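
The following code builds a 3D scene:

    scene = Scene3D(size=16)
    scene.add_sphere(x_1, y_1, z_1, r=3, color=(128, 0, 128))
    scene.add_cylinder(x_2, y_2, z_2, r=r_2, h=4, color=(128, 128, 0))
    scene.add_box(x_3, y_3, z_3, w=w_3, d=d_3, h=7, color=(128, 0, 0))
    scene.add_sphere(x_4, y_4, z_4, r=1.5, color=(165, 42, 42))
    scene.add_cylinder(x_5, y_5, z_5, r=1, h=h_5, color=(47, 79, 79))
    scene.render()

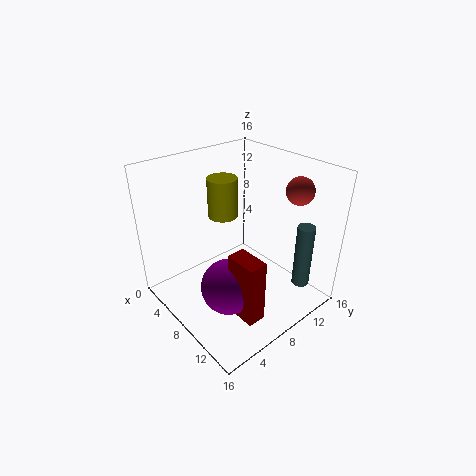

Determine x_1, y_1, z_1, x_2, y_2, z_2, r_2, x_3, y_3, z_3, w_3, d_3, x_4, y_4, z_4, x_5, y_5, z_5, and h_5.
x_1 = 10; y_1 = 5; z_1 = 4; x_2 = 8; y_2 = 6; z_2 = 11.5; r_2 = 1.5; x_3 = 10.5; y_3 = 4.5; z_3 = 1.5; w_3 = 3.5; d_3 = 2; x_4 = 12; y_4 = 13; z_4 = 13.5; x_5 = 13; y_5 = 13.5; z_5 = 2; h_5 = 7.5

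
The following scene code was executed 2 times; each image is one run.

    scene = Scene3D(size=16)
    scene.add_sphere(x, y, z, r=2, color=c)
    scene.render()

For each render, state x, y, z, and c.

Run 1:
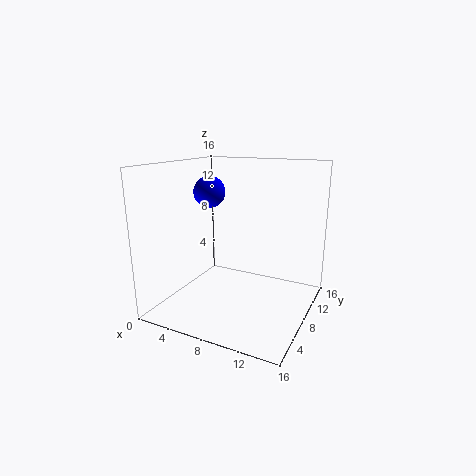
x = 2
y = 12
z = 12
c = 'blue'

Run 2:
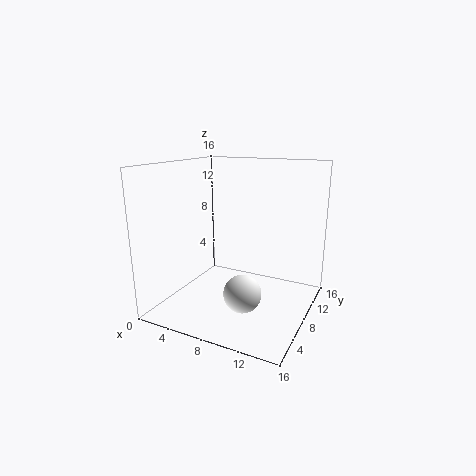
x = 10
y = 5
z = 3
c = 'white'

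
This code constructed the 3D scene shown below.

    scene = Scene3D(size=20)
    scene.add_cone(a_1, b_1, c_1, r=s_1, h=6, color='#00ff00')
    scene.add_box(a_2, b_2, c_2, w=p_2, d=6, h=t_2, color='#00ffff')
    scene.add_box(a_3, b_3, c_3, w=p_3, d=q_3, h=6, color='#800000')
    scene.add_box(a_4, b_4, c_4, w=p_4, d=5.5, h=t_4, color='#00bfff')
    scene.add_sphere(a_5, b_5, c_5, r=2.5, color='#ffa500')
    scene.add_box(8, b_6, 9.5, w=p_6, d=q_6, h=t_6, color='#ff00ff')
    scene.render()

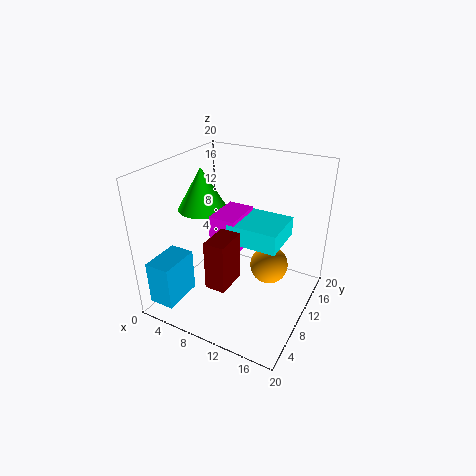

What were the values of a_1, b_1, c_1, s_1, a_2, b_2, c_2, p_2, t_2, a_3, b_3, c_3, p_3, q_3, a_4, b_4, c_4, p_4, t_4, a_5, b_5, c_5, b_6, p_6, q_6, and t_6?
a_1 = 4
b_1 = 10.5
c_1 = 13
s_1 = 3.5
a_2 = 10.5
b_2 = 6
c_2 = 11.5
p_2 = 6.5
t_2 = 2.5
a_3 = 10.5
b_3 = 1
c_3 = 8
p_3 = 2.5
q_3 = 4
a_4 = 1.5
b_4 = 0.5
c_4 = 2.5
p_4 = 3.5
t_4 = 6
a_5 = 15
b_5 = 9.5
c_5 = 7.5
b_6 = 6
p_6 = 3.5
q_6 = 5.5
t_6 = 5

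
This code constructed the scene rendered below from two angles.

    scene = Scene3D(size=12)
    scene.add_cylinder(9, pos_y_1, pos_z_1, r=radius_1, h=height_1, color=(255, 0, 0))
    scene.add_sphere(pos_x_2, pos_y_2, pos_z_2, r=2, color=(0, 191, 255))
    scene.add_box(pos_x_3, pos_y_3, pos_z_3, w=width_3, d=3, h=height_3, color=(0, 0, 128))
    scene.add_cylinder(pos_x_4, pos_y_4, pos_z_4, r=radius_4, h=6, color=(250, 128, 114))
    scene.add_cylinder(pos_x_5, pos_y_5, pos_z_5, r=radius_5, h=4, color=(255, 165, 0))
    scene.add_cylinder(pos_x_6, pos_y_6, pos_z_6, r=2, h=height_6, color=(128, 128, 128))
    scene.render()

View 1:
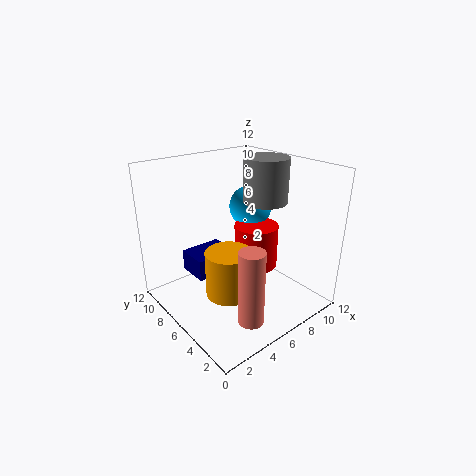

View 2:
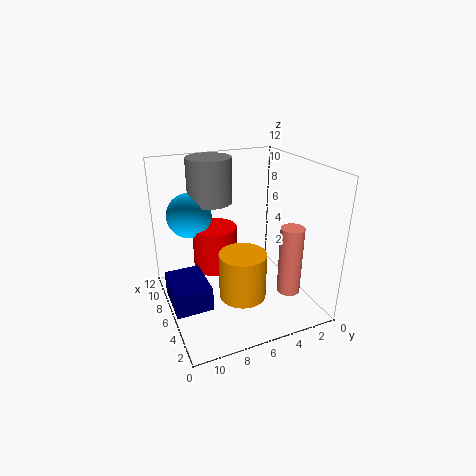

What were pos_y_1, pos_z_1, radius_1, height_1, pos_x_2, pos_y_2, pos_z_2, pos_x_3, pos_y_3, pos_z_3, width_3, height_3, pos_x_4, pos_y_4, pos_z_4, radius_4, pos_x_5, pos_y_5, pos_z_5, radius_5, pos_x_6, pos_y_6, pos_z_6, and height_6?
pos_y_1 = 7
pos_z_1 = 2
radius_1 = 2
height_1 = 4
pos_x_2 = 10
pos_y_2 = 9
pos_z_2 = 7
pos_x_3 = 4
pos_y_3 = 9
pos_z_3 = 1
width_3 = 4
height_3 = 2
pos_x_4 = 4
pos_y_4 = 2
pos_z_4 = 1
radius_4 = 1
pos_x_5 = 5
pos_y_5 = 6
pos_z_5 = 1
radius_5 = 2
pos_x_6 = 10
pos_y_6 = 7
pos_z_6 = 8
height_6 = 4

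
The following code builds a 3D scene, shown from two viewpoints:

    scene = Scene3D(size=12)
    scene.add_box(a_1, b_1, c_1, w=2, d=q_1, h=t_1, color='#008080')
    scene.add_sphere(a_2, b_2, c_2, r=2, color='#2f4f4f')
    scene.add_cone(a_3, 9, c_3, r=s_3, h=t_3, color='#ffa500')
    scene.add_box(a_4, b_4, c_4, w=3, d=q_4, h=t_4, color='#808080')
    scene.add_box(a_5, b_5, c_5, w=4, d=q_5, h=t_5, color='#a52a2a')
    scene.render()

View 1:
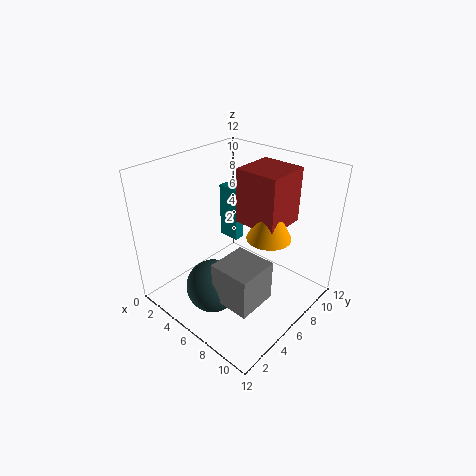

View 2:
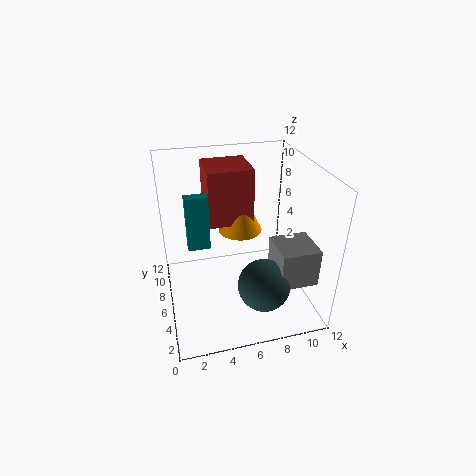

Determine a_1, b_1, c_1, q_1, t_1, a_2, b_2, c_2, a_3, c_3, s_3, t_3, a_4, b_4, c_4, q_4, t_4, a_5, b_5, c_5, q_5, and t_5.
a_1 = 2; b_1 = 8; c_1 = 4; q_1 = 1; t_1 = 5; a_2 = 7; b_2 = 2; c_2 = 4; a_3 = 7; c_3 = 5; s_3 = 2; t_3 = 4; a_4 = 8; b_4 = 1; c_4 = 4; q_4 = 3; t_4 = 3; a_5 = 4; b_5 = 8; c_5 = 6; q_5 = 4; t_5 = 5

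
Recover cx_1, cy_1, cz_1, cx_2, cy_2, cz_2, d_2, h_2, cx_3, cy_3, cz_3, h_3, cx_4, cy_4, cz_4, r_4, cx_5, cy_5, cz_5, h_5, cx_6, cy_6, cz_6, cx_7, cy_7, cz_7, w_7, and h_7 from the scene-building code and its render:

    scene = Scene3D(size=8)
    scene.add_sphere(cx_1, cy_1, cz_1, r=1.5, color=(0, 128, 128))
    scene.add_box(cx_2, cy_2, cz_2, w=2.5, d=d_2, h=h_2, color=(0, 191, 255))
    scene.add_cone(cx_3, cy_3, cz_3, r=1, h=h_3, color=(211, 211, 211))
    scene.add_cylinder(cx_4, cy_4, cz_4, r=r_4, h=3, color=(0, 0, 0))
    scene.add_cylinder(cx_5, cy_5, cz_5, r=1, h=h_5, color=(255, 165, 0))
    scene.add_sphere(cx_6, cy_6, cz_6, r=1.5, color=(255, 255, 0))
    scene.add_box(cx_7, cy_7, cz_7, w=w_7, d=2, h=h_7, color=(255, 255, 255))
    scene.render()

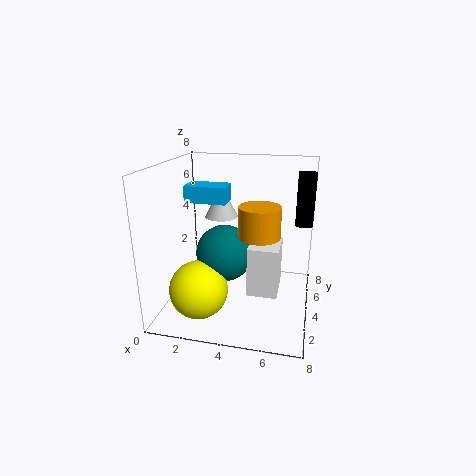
cx_1 = 3.5, cy_1 = 3, cz_1 = 3.5, cx_2 = 0.5, cy_2 = 5, cz_2 = 5.5, d_2 = 1.5, h_2 = 1, cx_3 = 2.5, cy_3 = 6, cz_3 = 4.5, h_3 = 2, cx_4 = 7.5, cy_4 = 5.5, cz_4 = 4.5, r_4 = 0.5, cx_5 = 5.5, cy_5 = 2, cz_5 = 5, h_5 = 1.5, cx_6 = 2.5, cy_6 = 1.5, cz_6 = 2, cx_7 = 5, cy_7 = 1.5, cz_7 = 2, w_7 = 1.5, h_7 = 2.5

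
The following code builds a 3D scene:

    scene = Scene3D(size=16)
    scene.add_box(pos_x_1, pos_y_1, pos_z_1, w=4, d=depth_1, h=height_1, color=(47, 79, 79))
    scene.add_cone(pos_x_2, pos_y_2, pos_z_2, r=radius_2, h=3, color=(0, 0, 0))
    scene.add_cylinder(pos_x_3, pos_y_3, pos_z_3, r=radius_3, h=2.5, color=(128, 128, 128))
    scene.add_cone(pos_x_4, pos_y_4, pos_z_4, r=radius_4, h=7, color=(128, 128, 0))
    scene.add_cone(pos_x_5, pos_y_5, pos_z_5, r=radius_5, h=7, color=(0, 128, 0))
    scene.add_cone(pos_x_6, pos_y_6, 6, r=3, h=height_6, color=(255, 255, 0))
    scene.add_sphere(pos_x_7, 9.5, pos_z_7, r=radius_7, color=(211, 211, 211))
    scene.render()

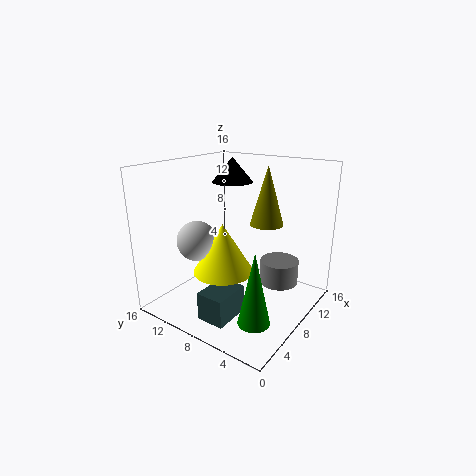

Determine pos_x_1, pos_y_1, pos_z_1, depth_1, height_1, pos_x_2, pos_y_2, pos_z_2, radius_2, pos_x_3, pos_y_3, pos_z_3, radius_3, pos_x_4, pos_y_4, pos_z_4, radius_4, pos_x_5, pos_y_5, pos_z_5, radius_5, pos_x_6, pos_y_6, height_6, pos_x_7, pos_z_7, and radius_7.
pos_x_1 = 1.5, pos_y_1 = 5.5, pos_z_1 = 1, depth_1 = 3, height_1 = 3, pos_x_2 = 12.5, pos_y_2 = 12, pos_z_2 = 13, radius_2 = 2.5, pos_x_3 = 8.5, pos_y_3 = 3, pos_z_3 = 4, radius_3 = 2, pos_x_4 = 12.5, pos_y_4 = 7, pos_z_4 = 8.5, radius_4 = 2, pos_x_5 = 2, pos_y_5 = 2, pos_z_5 = 3, radius_5 = 1.5, pos_x_6 = 4, pos_y_6 = 7, height_6 = 5, pos_x_7 = 3, pos_z_7 = 9, radius_7 = 2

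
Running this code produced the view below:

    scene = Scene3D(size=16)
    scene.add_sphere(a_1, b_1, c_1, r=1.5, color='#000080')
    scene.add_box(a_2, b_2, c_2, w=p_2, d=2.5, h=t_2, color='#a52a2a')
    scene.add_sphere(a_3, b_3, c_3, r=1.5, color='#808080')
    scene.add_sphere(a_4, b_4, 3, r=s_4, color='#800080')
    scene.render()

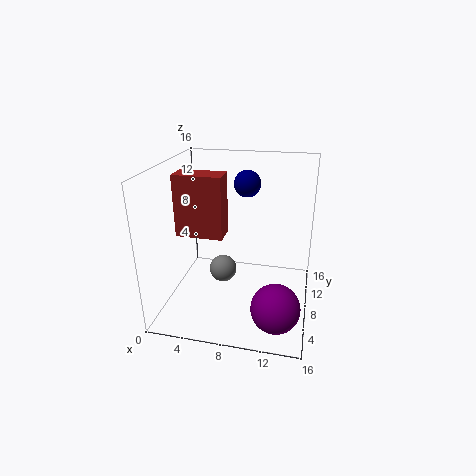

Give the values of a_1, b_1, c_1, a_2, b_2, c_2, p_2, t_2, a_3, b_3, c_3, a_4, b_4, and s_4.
a_1 = 8.5
b_1 = 10.5
c_1 = 13.5
a_2 = 2
b_2 = 5
c_2 = 9
p_2 = 5
t_2 = 6.5
a_3 = 6.5
b_3 = 7
c_3 = 4.5
a_4 = 13
b_4 = 3
s_4 = 2.5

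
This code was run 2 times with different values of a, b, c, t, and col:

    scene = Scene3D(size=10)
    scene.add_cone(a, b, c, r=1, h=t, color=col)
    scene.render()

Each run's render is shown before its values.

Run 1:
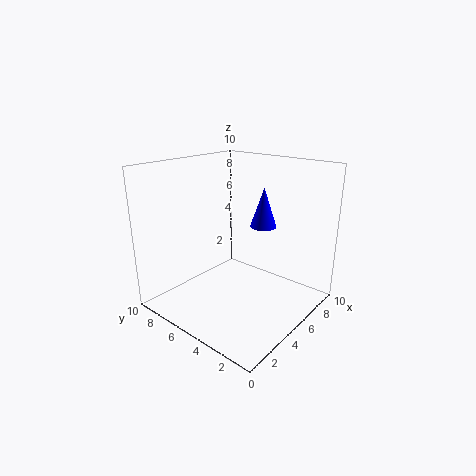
a = 8
b = 5
c = 5
t = 3
col = 'blue'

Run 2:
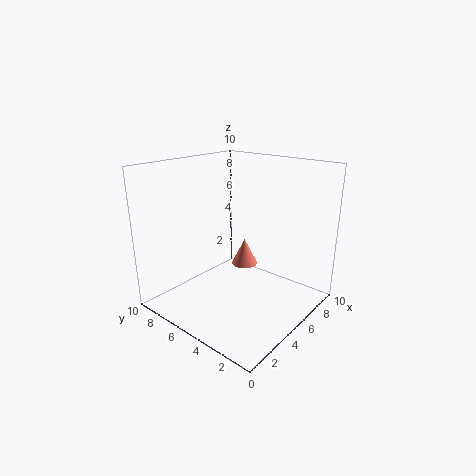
a = 7
b = 6
c = 2
t = 2
col = 'salmon'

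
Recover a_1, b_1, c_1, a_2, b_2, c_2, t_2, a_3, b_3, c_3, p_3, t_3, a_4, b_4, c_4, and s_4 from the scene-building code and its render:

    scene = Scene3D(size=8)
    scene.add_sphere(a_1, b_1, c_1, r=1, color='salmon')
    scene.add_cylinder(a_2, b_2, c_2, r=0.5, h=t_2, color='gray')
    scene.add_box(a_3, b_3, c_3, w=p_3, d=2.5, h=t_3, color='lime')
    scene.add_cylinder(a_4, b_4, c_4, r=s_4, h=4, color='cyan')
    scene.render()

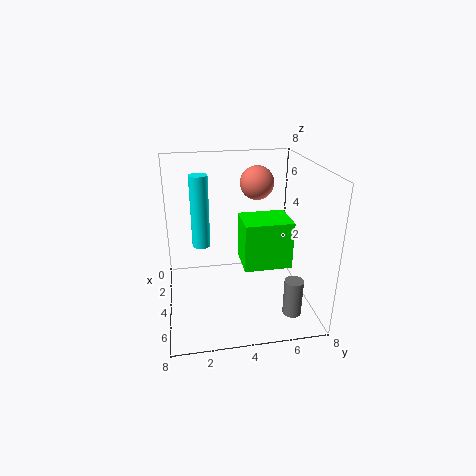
a_1 = 2; b_1 = 5.5; c_1 = 6.5; a_2 = 6.5; b_2 = 6.5; c_2 = 0.5; t_2 = 2; a_3 = 4; b_3 = 4; c_3 = 3; p_3 = 2; t_3 = 2.5; a_4 = 3.5; b_4 = 2; c_4 = 3.5; s_4 = 0.5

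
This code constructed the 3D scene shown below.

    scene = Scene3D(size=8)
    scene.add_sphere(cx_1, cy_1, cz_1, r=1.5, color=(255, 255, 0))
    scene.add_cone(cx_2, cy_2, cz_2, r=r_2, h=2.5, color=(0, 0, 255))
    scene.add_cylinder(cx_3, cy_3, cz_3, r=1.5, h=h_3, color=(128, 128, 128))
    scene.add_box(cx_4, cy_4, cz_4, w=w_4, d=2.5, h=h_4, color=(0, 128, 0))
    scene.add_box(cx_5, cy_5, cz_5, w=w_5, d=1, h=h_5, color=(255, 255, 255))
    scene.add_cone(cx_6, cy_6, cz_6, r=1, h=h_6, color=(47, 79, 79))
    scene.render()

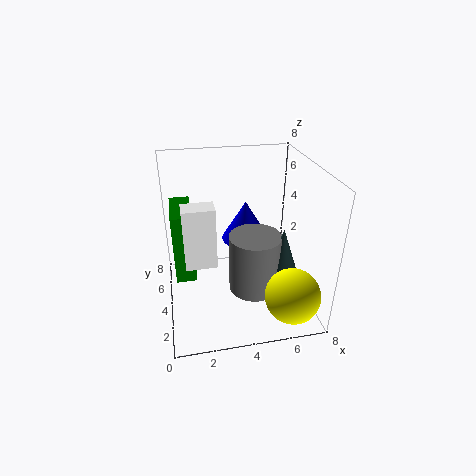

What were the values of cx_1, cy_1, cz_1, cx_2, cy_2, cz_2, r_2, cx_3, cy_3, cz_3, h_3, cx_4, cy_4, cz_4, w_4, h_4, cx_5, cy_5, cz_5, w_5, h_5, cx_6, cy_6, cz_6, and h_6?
cx_1 = 6.5; cy_1 = 1.5; cz_1 = 1.5; cx_2 = 5; cy_2 = 6.5; cz_2 = 2.5; r_2 = 1.5; cx_3 = 5; cy_3 = 4; cz_3 = 0.5; h_3 = 3.5; cx_4 = 0.5; cy_4 = 2; cz_4 = 3; w_4 = 1; h_4 = 3.5; cx_5 = 1; cy_5 = 1.5; cz_5 = 4; w_5 = 1.5; h_5 = 3; cx_6 = 6.5; cy_6 = 3.5; cz_6 = 1.5; h_6 = 3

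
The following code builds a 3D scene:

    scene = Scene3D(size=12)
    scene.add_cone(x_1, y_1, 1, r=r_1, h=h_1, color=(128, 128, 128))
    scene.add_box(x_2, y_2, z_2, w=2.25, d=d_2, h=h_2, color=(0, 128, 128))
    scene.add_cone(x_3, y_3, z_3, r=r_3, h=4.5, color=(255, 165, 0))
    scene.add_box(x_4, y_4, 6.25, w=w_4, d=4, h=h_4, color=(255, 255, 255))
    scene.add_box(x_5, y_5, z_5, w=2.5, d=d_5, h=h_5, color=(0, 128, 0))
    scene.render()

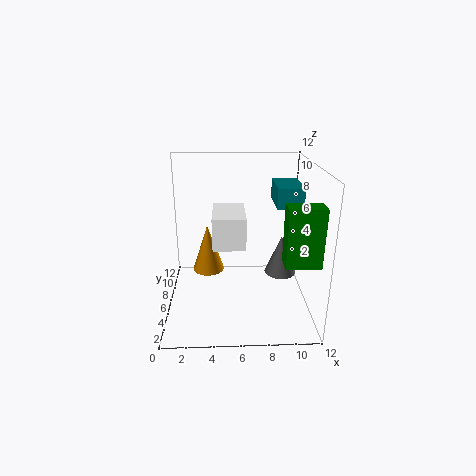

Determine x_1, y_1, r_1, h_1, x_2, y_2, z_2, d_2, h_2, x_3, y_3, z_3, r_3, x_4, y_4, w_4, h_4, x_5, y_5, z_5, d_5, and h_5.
x_1 = 10.25, y_1 = 9, r_1 = 1.5, h_1 = 3.75, x_2 = 9.25, y_2 = 6.5, z_2 = 8.25, d_2 = 3.75, h_2 = 1.75, x_3 = 3.25, y_3 = 9.5, z_3 = 1.25, r_3 = 1.5, x_4 = 4, y_4 = 3, w_4 = 2.5, h_4 = 2.5, x_5 = 9, y_5 = 0.5, z_5 = 6, d_5 = 1.5, h_5 = 4.25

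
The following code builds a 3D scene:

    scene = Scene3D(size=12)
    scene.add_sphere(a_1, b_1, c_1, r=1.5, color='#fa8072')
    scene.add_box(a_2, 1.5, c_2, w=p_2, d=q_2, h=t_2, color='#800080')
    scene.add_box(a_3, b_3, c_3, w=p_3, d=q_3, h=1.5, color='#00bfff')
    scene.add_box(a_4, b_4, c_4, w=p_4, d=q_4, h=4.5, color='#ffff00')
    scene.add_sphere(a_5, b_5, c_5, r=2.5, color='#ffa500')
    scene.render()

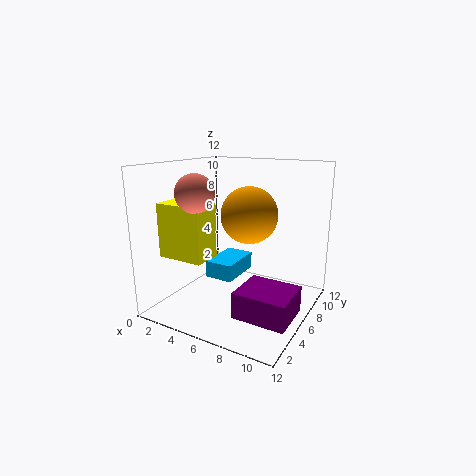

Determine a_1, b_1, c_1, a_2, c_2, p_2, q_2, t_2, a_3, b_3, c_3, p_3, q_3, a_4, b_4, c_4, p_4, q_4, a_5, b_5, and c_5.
a_1 = 4; b_1 = 3; c_1 = 10; a_2 = 8; c_2 = 1.5; p_2 = 4; q_2 = 3.5; t_2 = 2; a_3 = 3; b_3 = 5.5; c_3 = 2; p_3 = 2.5; q_3 = 4; a_4 = 0.5; b_4 = 2.5; c_4 = 4.5; p_4 = 4; q_4 = 2.5; a_5 = 6; b_5 = 8; c_5 = 7.5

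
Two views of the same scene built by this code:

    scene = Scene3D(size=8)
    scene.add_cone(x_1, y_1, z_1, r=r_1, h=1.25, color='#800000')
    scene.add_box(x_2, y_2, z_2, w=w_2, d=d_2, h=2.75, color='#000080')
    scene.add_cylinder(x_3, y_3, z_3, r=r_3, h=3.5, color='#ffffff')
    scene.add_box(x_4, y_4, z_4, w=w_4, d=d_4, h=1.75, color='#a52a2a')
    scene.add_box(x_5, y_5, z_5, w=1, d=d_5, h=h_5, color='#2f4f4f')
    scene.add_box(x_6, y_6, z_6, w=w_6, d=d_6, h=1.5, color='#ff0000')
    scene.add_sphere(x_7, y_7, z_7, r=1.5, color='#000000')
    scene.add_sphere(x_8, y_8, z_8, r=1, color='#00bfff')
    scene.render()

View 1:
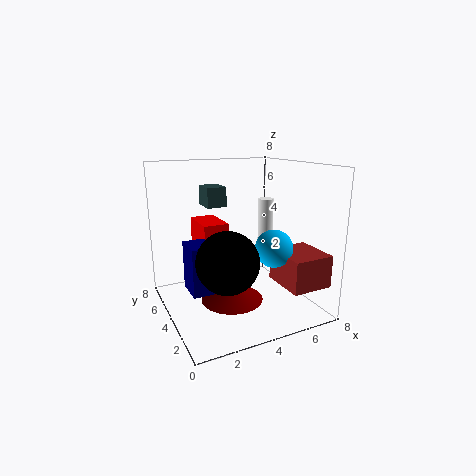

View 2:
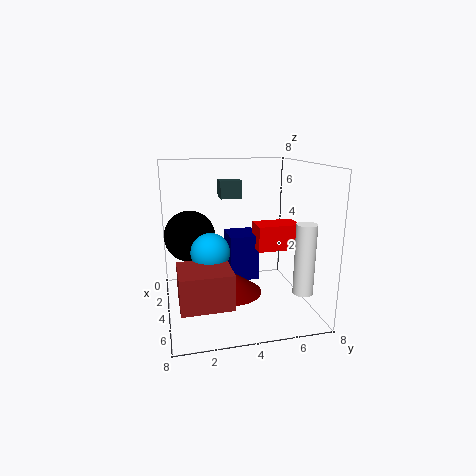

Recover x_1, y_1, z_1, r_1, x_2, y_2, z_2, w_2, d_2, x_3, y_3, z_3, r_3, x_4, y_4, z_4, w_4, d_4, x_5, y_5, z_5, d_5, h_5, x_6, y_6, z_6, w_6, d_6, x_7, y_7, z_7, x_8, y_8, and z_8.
x_1 = 3.5; y_1 = 3.75; z_1 = 0.5; r_1 = 1.75; x_2 = 1.25; y_2 = 3.75; z_2 = 1; w_2 = 2; d_2 = 1.75; x_3 = 7.25; y_3 = 6.5; z_3 = 2; r_3 = 0.5; x_4 = 5.5; y_4 = 0.5; z_4 = 1.75; w_4 = 2.25; d_4 = 2.5; x_5 = 2; y_5 = 3.25; z_5 = 6; d_5 = 1.25; h_5 = 1; x_6 = 2.5; y_6 = 5.25; z_6 = 3; w_6 = 1.5; d_6 = 2.5; x_7 = 2.25; y_7 = 1.5; z_7 = 3.75; x_8 = 5.25; y_8 = 2.25; z_8 = 3.75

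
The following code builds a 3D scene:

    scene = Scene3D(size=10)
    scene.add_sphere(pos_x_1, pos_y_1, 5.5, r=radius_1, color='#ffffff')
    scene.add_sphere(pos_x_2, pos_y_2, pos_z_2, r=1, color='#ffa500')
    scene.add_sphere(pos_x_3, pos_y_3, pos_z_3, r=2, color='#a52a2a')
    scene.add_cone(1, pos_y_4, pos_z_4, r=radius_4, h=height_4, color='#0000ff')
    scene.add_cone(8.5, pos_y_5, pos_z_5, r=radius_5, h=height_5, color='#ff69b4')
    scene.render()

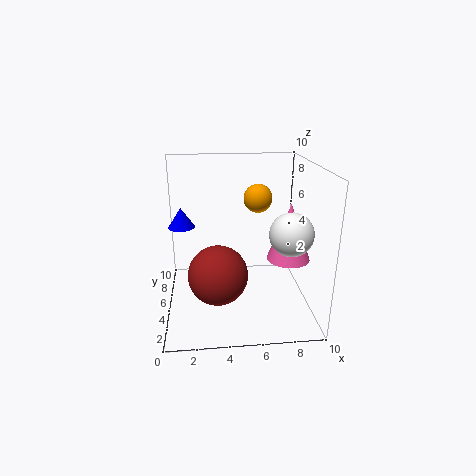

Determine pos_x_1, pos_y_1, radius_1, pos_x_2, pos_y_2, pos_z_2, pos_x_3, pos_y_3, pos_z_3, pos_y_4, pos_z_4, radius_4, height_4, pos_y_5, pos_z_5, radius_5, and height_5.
pos_x_1 = 8.5
pos_y_1 = 4
radius_1 = 1.5
pos_x_2 = 6.5
pos_y_2 = 6
pos_z_2 = 7.5
pos_x_3 = 3.5
pos_y_3 = 3.5
pos_z_3 = 3
pos_y_4 = 7.5
pos_z_4 = 5
radius_4 = 1
height_4 = 1.5
pos_y_5 = 4.5
pos_z_5 = 3.5
radius_5 = 1.5
height_5 = 4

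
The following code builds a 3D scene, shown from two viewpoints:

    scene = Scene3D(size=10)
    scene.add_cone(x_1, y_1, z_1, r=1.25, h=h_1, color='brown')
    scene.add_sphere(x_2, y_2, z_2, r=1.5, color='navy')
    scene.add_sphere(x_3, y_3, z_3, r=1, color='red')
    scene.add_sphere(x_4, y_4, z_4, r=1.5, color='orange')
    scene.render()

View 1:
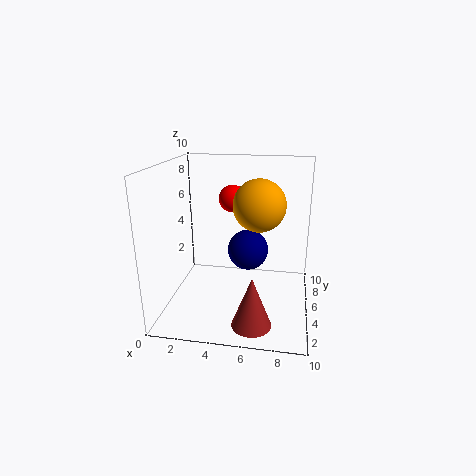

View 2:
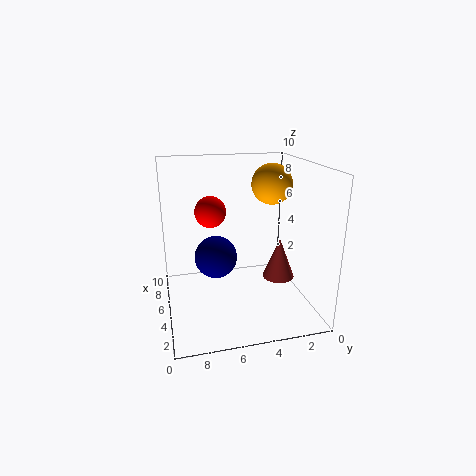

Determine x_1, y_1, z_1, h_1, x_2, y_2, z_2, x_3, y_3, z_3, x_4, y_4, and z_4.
x_1 = 6.5; y_1 = 1.25; z_1 = 0.75; h_1 = 3.25; x_2 = 5.5; y_2 = 6.5; z_2 = 3.5; x_3 = 4.25; y_3 = 7; z_3 = 7.25; x_4 = 6.75; y_4 = 2; z_4 = 8.25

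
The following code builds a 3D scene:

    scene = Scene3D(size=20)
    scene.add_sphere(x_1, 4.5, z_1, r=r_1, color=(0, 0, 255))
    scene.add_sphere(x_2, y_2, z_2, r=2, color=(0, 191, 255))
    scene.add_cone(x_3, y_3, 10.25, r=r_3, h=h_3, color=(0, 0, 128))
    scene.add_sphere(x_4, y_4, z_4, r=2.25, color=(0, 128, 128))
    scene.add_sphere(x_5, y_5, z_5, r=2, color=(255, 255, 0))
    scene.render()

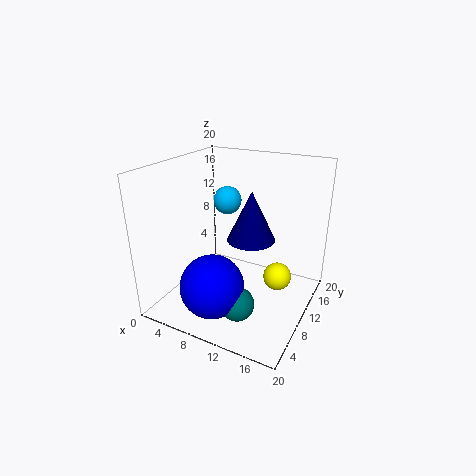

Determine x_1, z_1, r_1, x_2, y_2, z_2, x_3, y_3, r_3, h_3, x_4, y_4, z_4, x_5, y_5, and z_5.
x_1 = 9, z_1 = 5, r_1 = 4.25, x_2 = 7, y_2 = 12.5, z_2 = 14.25, x_3 = 12, y_3 = 10, r_3 = 3.25, h_3 = 6.75, x_4 = 12.5, y_4 = 5, z_4 = 3, x_5 = 15.25, y_5 = 12.25, z_5 = 4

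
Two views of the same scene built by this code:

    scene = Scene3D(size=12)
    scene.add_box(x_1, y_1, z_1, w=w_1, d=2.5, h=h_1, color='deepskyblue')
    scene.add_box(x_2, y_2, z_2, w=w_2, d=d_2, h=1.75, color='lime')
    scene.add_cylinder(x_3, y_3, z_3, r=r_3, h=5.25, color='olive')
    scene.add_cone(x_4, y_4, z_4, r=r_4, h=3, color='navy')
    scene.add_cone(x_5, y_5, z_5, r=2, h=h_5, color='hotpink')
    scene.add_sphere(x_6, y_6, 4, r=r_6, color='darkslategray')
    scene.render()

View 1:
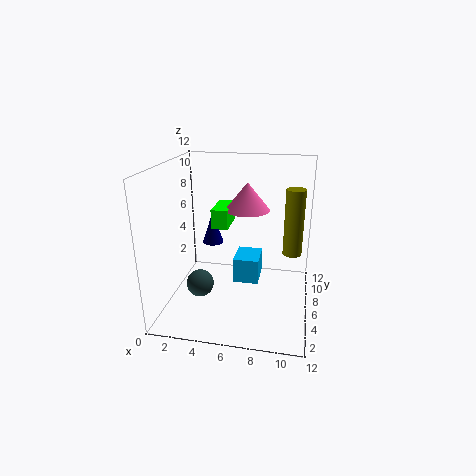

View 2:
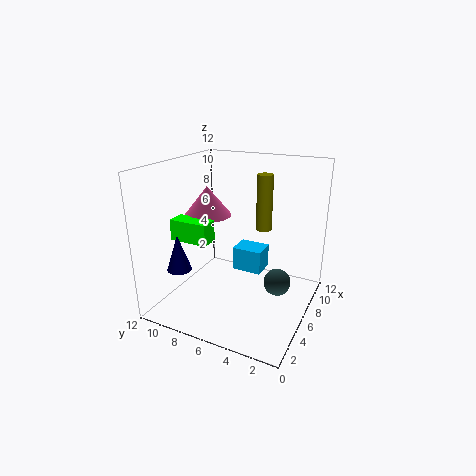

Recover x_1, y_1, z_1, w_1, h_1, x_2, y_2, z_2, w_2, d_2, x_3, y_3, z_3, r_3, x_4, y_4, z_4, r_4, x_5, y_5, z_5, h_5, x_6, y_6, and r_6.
x_1 = 6
y_1 = 4
z_1 = 3
w_1 = 2
h_1 = 2
x_2 = 3.25
y_2 = 7.5
z_2 = 6
w_2 = 1.5
d_2 = 3.25
x_3 = 10.5
y_3 = 5.5
z_3 = 5.25
r_3 = 0.75
x_4 = 2.75
y_4 = 9.75
z_4 = 3.75
r_4 = 1
x_5 = 6.25
y_5 = 9
z_5 = 7.5
h_5 = 2.5
x_6 = 4
y_6 = 1.75
r_6 = 1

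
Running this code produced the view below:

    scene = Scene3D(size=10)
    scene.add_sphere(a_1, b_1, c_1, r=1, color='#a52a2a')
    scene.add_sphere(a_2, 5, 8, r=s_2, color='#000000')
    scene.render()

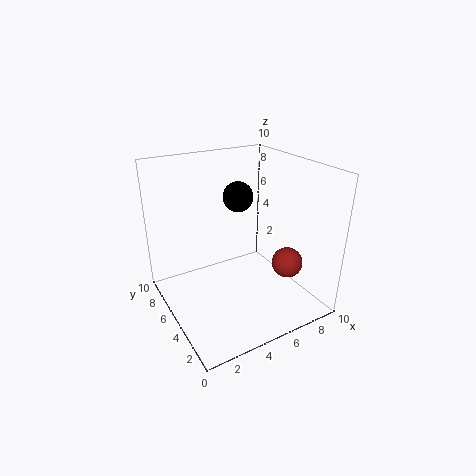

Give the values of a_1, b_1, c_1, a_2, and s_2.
a_1 = 7; b_1 = 2; c_1 = 4; a_2 = 5; s_2 = 1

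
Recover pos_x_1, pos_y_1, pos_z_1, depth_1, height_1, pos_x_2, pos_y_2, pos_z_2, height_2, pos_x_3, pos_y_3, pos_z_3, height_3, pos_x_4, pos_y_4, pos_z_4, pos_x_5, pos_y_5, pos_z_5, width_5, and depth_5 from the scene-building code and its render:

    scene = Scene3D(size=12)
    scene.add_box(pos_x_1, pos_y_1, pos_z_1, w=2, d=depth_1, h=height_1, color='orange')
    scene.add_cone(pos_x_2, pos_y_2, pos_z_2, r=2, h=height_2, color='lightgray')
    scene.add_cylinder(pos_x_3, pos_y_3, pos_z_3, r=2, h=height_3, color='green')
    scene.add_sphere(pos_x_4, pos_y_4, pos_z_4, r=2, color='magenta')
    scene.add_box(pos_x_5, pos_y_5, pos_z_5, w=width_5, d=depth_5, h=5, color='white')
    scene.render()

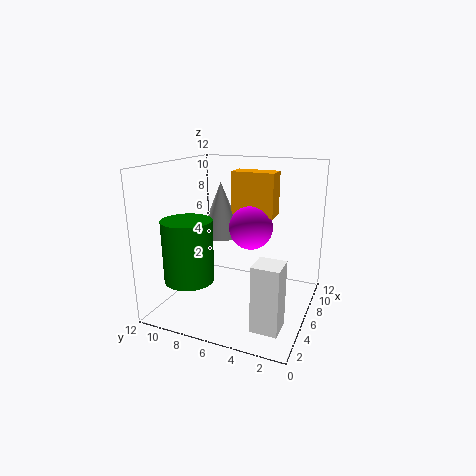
pos_x_1 = 9
pos_y_1 = 4
pos_z_1 = 7
depth_1 = 4
height_1 = 4
pos_x_2 = 9
pos_y_2 = 9
pos_z_2 = 5
height_2 = 5
pos_x_3 = 3
pos_y_3 = 9
pos_z_3 = 3
height_3 = 5
pos_x_4 = 9
pos_y_4 = 6
pos_z_4 = 6
pos_x_5 = 1
pos_y_5 = 1
pos_z_5 = 1
width_5 = 2
depth_5 = 2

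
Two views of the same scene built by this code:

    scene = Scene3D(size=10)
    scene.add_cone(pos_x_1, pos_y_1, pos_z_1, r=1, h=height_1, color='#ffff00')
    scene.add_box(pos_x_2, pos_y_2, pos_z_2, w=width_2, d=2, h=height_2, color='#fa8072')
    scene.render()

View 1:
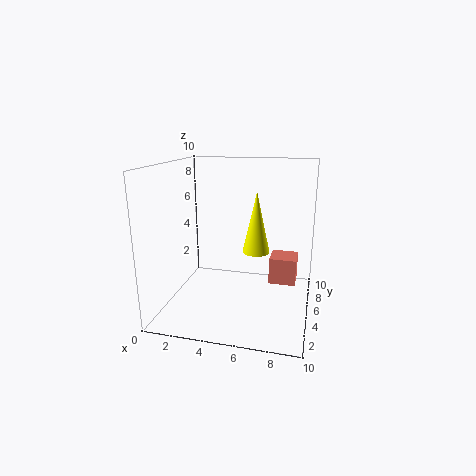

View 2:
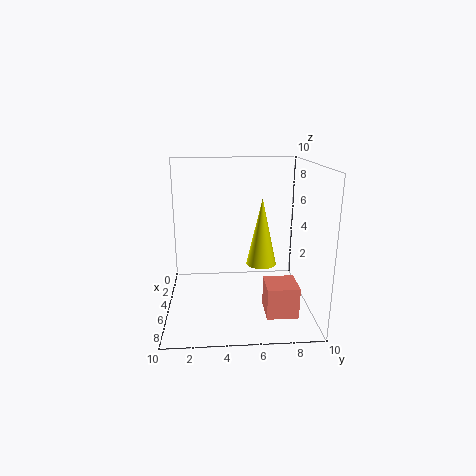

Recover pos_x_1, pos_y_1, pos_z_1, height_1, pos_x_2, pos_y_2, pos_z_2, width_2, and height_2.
pos_x_1 = 6, pos_y_1 = 6.5, pos_z_1 = 3.5, height_1 = 4.5, pos_x_2 = 7, pos_y_2 = 6.5, pos_z_2 = 1, width_2 = 2, height_2 = 2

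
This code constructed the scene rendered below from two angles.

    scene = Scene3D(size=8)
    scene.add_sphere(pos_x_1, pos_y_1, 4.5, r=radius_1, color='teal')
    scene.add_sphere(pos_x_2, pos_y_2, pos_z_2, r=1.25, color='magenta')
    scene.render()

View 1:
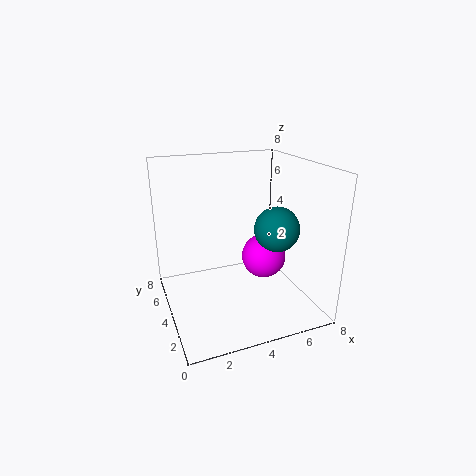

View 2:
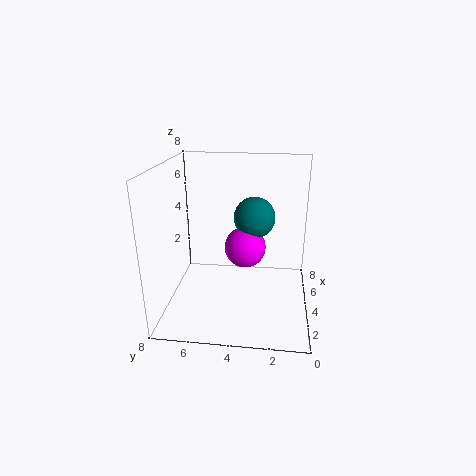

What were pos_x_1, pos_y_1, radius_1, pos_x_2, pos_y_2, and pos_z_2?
pos_x_1 = 6; pos_y_1 = 3.25; radius_1 = 1.25; pos_x_2 = 5.5; pos_y_2 = 3.75; pos_z_2 = 2.75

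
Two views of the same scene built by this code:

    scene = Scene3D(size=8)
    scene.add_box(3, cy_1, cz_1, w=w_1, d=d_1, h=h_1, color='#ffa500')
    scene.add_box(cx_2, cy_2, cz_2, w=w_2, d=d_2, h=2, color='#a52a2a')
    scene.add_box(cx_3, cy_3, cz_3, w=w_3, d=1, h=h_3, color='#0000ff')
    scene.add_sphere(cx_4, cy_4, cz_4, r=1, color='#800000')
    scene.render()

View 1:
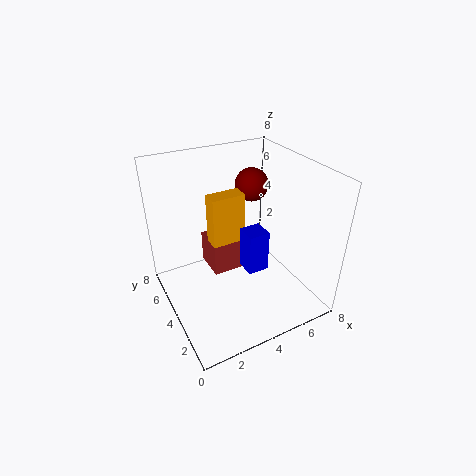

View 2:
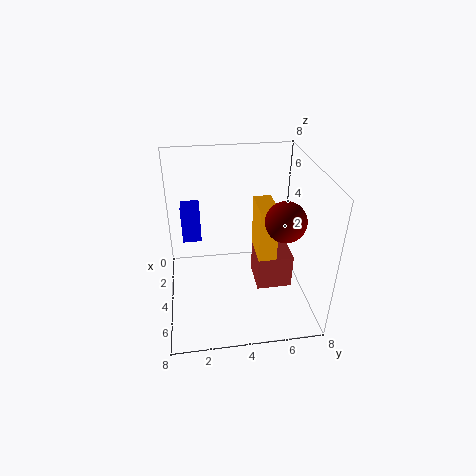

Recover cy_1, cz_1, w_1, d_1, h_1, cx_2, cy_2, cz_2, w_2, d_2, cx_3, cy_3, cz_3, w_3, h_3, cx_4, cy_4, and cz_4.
cy_1 = 5, cz_1 = 3, w_1 = 2, d_1 = 1, h_1 = 3, cx_2 = 3, cy_2 = 5, cz_2 = 1, w_2 = 2, d_2 = 2, cx_3 = 3, cy_3 = 1, cz_3 = 4, w_3 = 1, h_3 = 2, cx_4 = 6, cy_4 = 6, cz_4 = 6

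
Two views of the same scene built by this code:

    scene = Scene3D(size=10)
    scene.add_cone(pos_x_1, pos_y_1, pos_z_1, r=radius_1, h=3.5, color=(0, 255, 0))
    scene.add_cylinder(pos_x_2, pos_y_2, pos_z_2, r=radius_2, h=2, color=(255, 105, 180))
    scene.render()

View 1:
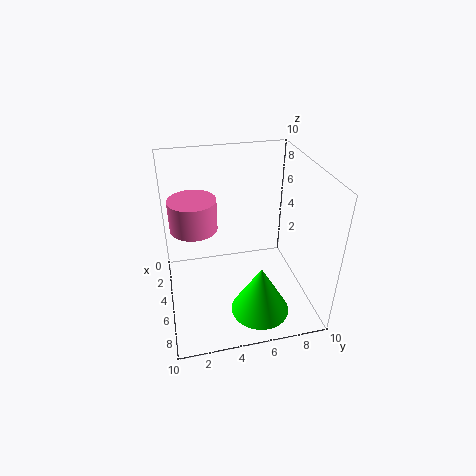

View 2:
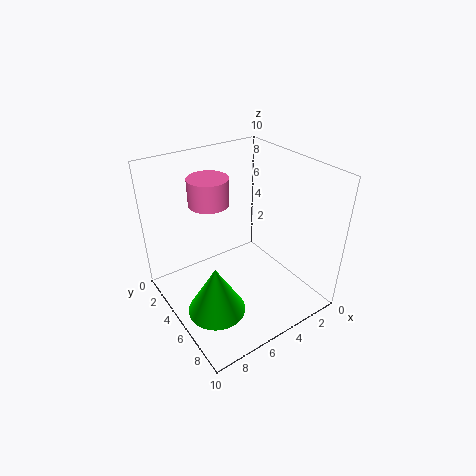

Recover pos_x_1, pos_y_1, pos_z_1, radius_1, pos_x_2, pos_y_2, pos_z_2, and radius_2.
pos_x_1 = 7.5
pos_y_1 = 6
pos_z_1 = 0.5
radius_1 = 2
pos_x_2 = 5.5
pos_y_2 = 2
pos_z_2 = 6.5
radius_2 = 1.5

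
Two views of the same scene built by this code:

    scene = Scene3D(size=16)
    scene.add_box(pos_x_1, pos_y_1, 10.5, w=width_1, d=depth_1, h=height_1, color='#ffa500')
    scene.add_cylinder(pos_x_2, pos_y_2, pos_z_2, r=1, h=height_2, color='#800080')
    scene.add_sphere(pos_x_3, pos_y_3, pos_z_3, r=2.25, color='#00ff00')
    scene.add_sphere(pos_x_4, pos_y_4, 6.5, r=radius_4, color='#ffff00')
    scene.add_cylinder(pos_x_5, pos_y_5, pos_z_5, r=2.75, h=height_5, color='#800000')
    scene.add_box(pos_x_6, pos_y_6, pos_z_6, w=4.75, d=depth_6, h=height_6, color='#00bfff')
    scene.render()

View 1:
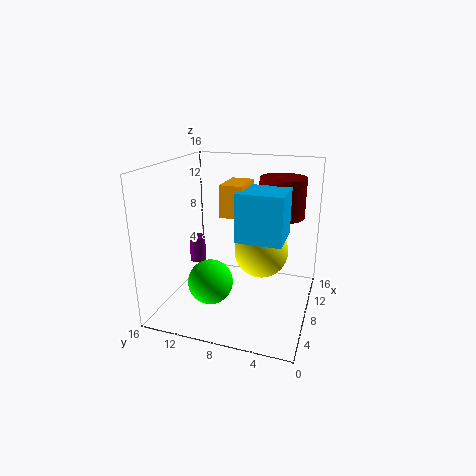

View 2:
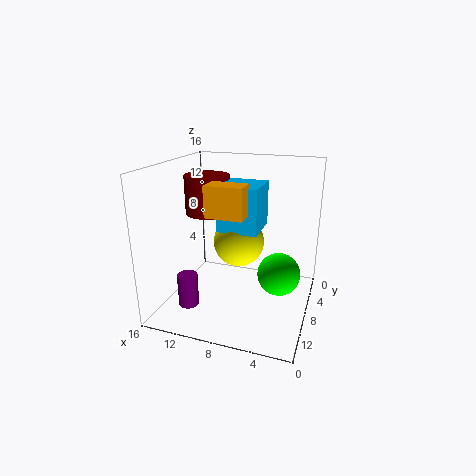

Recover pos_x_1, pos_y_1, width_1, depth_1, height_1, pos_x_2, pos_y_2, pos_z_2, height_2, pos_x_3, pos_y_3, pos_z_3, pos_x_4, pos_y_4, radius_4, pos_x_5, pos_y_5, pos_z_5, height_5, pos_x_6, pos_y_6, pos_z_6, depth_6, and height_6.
pos_x_1 = 7; pos_y_1 = 7.25; width_1 = 4.25; depth_1 = 2.5; height_1 = 3.5; pos_x_2 = 11; pos_y_2 = 14.5; pos_z_2 = 3; height_2 = 3.25; pos_x_3 = 3; pos_y_3 = 9.25; pos_z_3 = 5; pos_x_4 = 8.75; pos_y_4 = 5.5; radius_4 = 3; pos_x_5 = 13.25; pos_y_5 = 4.25; pos_z_5 = 9.25; height_5 = 4.75; pos_x_6 = 6; pos_y_6 = 2.75; pos_z_6 = 8.25; depth_6 = 5; height_6 = 5.25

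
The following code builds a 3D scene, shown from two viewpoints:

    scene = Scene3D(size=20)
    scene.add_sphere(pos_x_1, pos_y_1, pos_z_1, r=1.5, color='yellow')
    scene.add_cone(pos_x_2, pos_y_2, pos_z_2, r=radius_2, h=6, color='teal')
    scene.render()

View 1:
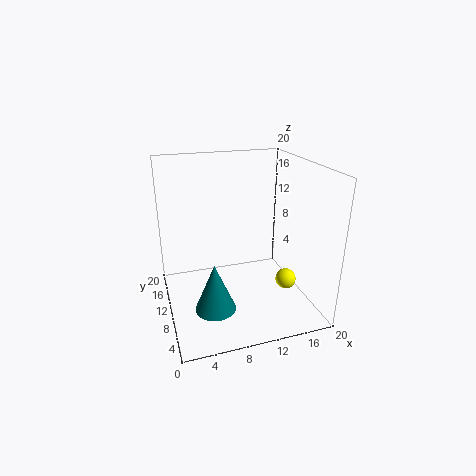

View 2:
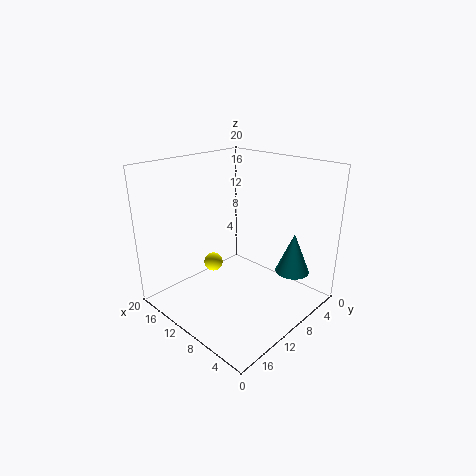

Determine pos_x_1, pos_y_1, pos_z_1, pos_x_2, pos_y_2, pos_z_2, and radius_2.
pos_x_1 = 17, pos_y_1 = 8.5, pos_z_1 = 3, pos_x_2 = 5, pos_y_2 = 3.5, pos_z_2 = 4, radius_2 = 2.5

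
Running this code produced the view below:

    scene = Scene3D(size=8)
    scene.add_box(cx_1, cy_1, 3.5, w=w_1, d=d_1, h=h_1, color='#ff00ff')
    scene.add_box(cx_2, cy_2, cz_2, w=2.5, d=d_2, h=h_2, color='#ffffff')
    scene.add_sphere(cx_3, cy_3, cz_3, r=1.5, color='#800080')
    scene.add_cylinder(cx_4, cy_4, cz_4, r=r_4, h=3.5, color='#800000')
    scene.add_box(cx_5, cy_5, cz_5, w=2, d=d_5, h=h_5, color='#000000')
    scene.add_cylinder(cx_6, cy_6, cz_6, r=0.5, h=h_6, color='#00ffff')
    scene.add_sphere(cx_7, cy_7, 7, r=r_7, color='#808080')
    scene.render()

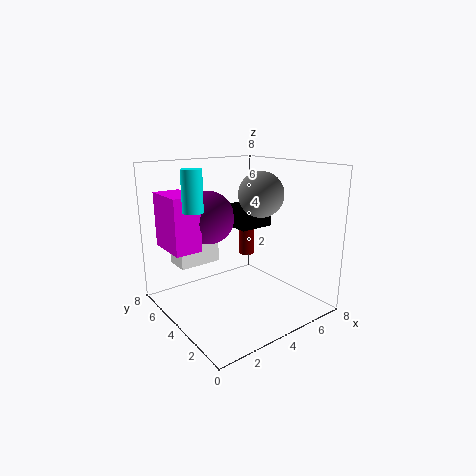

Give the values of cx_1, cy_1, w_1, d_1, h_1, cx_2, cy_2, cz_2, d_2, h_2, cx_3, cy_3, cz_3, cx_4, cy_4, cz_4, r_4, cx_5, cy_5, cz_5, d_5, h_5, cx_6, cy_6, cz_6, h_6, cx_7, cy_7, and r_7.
cx_1 = 0.5; cy_1 = 4.5; w_1 = 1.5; d_1 = 2.5; h_1 = 3; cx_2 = 1.5; cy_2 = 6; cz_2 = 2; d_2 = 1.5; h_2 = 2; cx_3 = 3; cy_3 = 5.5; cz_3 = 5; cx_4 = 7; cy_4 = 7; cz_4 = 1.5; r_4 = 0.5; cx_5 = 4; cy_5 = 3.5; cz_5 = 4.5; d_5 = 2.5; h_5 = 1; cx_6 = 1; cy_6 = 3.5; cz_6 = 6; h_6 = 2; cx_7 = 3; cy_7 = 1; r_7 = 1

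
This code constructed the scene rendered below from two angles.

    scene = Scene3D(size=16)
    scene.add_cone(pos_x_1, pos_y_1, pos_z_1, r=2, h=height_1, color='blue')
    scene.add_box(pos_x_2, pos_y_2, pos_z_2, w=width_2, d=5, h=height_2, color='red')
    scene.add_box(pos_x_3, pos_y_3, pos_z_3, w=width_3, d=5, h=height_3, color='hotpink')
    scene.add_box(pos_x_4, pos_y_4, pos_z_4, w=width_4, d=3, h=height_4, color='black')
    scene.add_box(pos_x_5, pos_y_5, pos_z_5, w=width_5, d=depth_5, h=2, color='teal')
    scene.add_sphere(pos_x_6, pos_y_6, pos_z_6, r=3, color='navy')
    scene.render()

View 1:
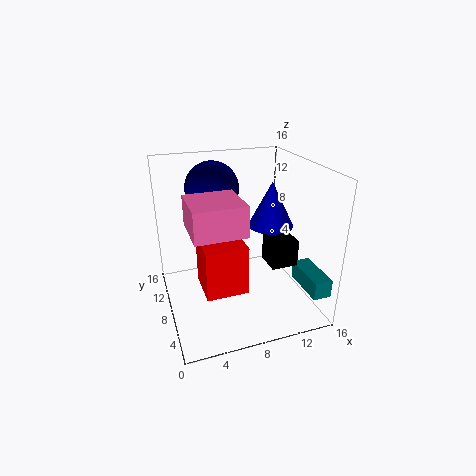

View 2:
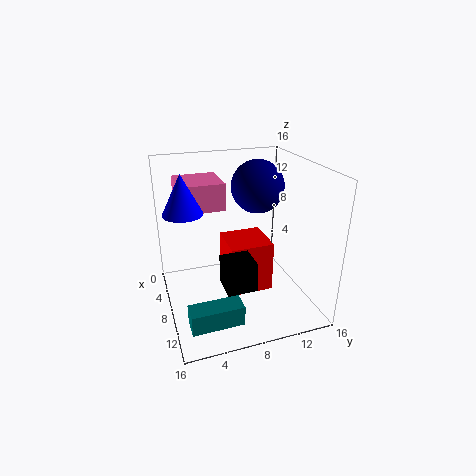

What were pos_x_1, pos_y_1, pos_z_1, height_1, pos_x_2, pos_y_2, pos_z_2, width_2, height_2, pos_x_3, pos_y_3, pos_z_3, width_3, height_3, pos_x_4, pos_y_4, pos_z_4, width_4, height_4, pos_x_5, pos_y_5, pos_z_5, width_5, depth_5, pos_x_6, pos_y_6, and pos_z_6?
pos_x_1 = 9, pos_y_1 = 2, pos_z_1 = 12, height_1 = 4, pos_x_2 = 4, pos_y_2 = 7, pos_z_2 = 1, width_2 = 5, height_2 = 6, pos_x_3 = 2, pos_y_3 = 2, pos_z_3 = 11, width_3 = 5, height_3 = 3, pos_x_4 = 11, pos_y_4 = 5, pos_z_4 = 5, width_4 = 3, height_4 = 3, pos_x_5 = 14, pos_y_5 = 1, pos_z_5 = 3, width_5 = 2, depth_5 = 5, pos_x_6 = 6, pos_y_6 = 11, pos_z_6 = 13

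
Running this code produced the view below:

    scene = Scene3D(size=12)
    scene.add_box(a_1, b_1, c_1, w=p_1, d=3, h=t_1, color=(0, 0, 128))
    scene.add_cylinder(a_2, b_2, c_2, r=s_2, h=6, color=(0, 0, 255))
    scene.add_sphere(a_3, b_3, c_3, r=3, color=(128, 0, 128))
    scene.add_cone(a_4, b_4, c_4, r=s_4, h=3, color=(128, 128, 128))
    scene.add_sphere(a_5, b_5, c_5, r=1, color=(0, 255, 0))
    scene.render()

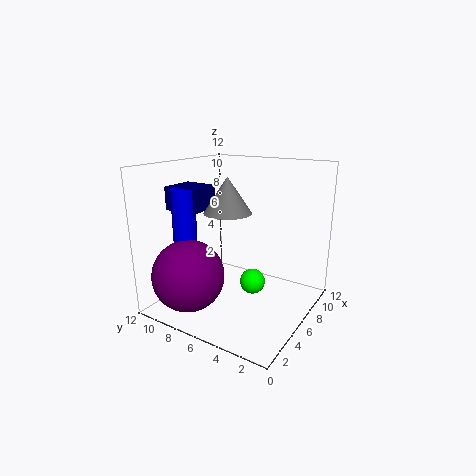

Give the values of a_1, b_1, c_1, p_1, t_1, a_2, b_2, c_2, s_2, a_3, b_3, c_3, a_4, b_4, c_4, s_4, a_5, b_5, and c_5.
a_1 = 4; b_1 = 9; c_1 = 8; p_1 = 3; t_1 = 2; a_2 = 4; b_2 = 10; c_2 = 4; s_2 = 1; a_3 = 3; b_3 = 9; c_3 = 3; a_4 = 6; b_4 = 7; c_4 = 8; s_4 = 2; a_5 = 5; b_5 = 4; c_5 = 3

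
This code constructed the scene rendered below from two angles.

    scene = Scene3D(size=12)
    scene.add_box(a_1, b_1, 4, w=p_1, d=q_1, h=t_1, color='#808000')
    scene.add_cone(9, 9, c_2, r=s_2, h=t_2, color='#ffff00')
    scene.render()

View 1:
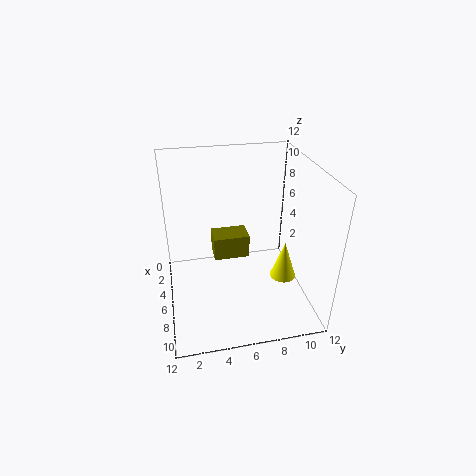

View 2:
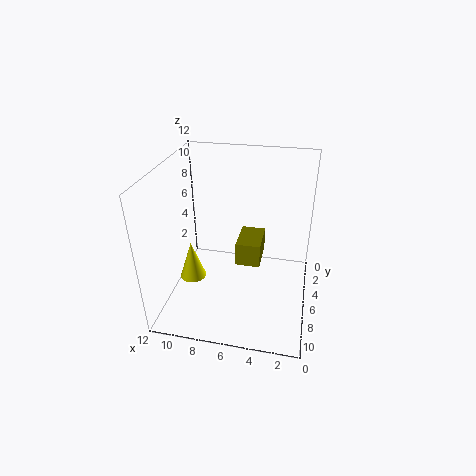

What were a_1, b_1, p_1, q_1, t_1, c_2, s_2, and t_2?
a_1 = 4; b_1 = 4; p_1 = 2; q_1 = 3; t_1 = 2; c_2 = 4; s_2 = 1; t_2 = 3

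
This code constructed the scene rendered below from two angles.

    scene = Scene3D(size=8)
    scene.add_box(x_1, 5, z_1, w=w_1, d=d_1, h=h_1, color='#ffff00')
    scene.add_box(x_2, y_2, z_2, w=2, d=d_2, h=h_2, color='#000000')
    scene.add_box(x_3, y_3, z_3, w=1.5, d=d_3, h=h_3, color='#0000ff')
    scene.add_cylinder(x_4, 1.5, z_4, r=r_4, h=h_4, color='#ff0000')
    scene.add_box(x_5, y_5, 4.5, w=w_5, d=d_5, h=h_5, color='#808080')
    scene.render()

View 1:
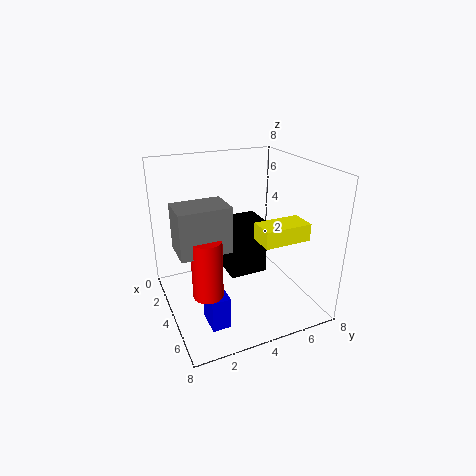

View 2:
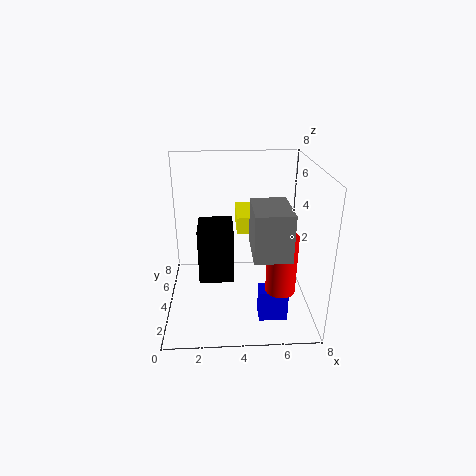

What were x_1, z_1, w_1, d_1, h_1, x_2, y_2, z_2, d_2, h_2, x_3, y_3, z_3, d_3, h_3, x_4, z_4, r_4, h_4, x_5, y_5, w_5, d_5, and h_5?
x_1 = 4
z_1 = 3.75
w_1 = 1.5
d_1 = 2.75
h_1 = 1
x_2 = 1.75
y_2 = 3.75
z_2 = 1.25
d_2 = 2.25
h_2 = 3.25
x_3 = 5
y_3 = 1.5
z_3 = 0.25
d_3 = 1
h_3 = 1.75
x_4 = 6
z_4 = 2.25
r_4 = 0.75
h_4 = 3
x_5 = 4.5
y_5 = 0.25
w_5 = 1.75
d_5 = 2.5
h_5 = 2.25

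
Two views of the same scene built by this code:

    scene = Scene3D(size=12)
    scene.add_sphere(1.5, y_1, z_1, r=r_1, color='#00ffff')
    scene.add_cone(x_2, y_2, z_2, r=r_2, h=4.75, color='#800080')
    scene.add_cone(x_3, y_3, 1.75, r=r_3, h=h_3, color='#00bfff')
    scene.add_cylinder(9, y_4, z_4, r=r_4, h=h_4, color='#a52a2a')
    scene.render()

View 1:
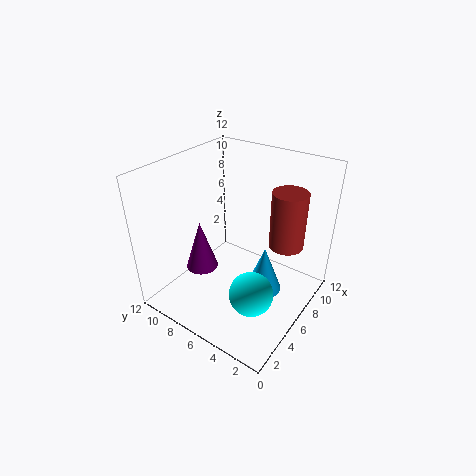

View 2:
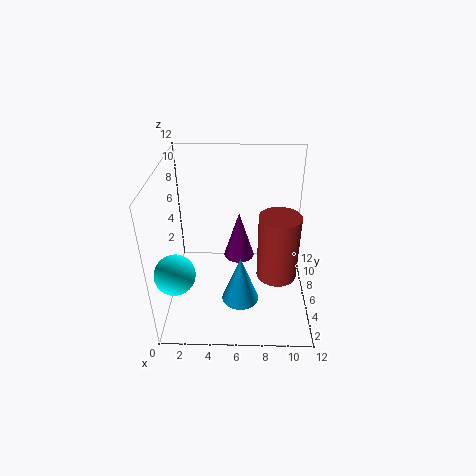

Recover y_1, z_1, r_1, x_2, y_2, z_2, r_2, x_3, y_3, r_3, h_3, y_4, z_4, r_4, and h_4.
y_1 = 1.75
z_1 = 5.5
r_1 = 1.5
x_2 = 6
y_2 = 10.25
z_2 = 1.25
r_2 = 1.5
x_3 = 6.25
y_3 = 3.5
r_3 = 1.5
h_3 = 4
y_4 = 3
z_4 = 4.75
r_4 = 1.5
h_4 = 5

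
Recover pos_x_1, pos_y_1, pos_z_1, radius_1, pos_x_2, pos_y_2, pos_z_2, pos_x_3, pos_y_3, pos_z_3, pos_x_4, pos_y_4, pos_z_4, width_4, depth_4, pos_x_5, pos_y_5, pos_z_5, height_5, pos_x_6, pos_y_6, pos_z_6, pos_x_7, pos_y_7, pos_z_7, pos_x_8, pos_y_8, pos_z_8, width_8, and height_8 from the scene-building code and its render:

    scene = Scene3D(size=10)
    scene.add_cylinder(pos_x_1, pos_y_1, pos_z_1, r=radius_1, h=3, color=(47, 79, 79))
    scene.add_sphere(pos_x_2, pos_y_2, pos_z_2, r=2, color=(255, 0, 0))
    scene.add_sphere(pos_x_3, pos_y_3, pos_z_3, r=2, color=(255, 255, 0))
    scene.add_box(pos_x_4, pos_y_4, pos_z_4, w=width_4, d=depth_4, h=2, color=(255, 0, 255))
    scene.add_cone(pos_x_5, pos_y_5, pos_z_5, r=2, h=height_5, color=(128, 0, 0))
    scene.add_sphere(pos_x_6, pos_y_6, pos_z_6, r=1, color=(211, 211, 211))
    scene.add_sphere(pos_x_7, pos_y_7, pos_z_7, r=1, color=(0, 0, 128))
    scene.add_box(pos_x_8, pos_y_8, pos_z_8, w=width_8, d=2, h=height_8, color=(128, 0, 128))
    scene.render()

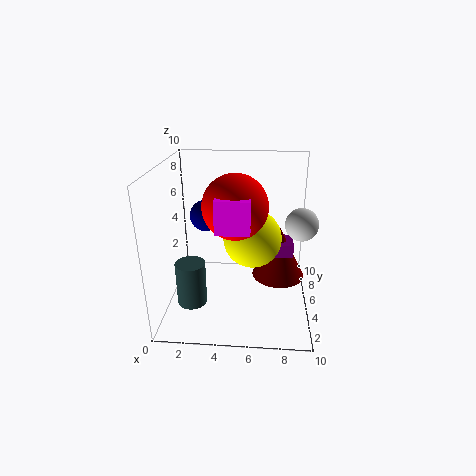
pos_x_1 = 2, pos_y_1 = 3, pos_z_1 = 1, radius_1 = 1, pos_x_2 = 5, pos_y_2 = 3, pos_z_2 = 8, pos_x_3 = 6, pos_y_3 = 5, pos_z_3 = 5, pos_x_4 = 4, pos_y_4 = 1, pos_z_4 = 7, width_4 = 2, depth_4 = 3, pos_x_5 = 8, pos_y_5 = 7, pos_z_5 = 1, height_5 = 4, pos_x_6 = 9, pos_y_6 = 3, pos_z_6 = 7, pos_x_7 = 3, pos_y_7 = 4, pos_z_7 = 7, pos_x_8 = 7, pos_y_8 = 6, pos_z_8 = 3, width_8 = 2, height_8 = 1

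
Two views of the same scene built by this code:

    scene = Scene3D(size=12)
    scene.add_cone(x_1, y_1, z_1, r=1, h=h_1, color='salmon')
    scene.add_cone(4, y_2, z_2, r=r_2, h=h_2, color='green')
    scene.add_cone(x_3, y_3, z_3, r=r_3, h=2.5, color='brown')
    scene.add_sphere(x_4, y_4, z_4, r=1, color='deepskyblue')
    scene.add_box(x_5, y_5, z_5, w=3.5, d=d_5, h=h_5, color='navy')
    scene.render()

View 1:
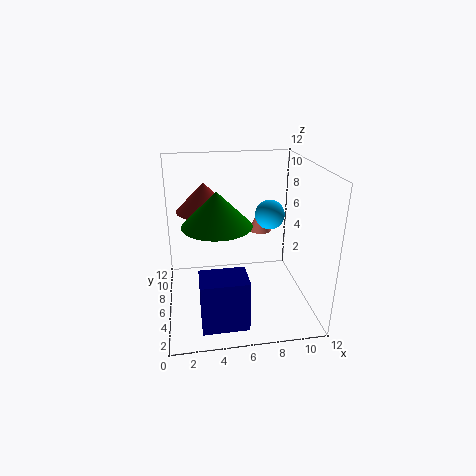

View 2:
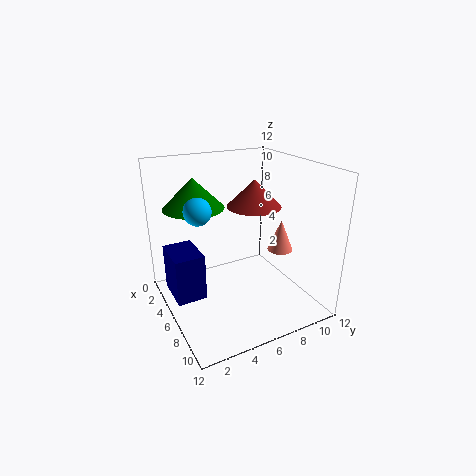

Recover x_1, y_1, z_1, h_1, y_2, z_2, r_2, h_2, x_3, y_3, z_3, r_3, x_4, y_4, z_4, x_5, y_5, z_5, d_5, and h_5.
x_1 = 8.5
y_1 = 8.5
z_1 = 5.5
h_1 = 2.5
y_2 = 3
z_2 = 8.5
r_2 = 2.5
h_2 = 2.5
x_3 = 3.5
y_3 = 9
z_3 = 7.5
r_3 = 2.5
x_4 = 7.5
y_4 = 2
z_4 = 9.5
x_5 = 2.5
y_5 = 0.5
z_5 = 1
d_5 = 2.5
h_5 = 4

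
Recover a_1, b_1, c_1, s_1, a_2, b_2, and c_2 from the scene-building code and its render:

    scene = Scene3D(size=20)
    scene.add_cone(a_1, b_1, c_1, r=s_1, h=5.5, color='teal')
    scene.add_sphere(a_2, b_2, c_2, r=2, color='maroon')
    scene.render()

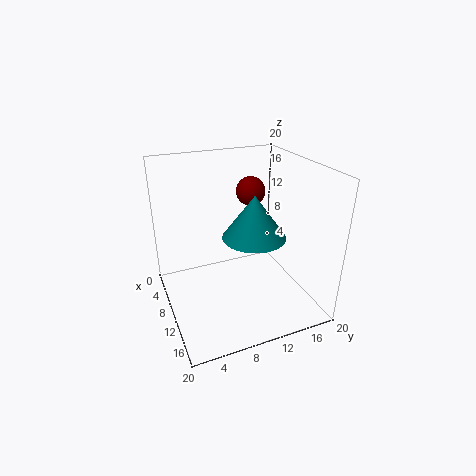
a_1 = 14; b_1 = 10.5; c_1 = 12; s_1 = 4; a_2 = 8.5; b_2 = 12.5; c_2 = 16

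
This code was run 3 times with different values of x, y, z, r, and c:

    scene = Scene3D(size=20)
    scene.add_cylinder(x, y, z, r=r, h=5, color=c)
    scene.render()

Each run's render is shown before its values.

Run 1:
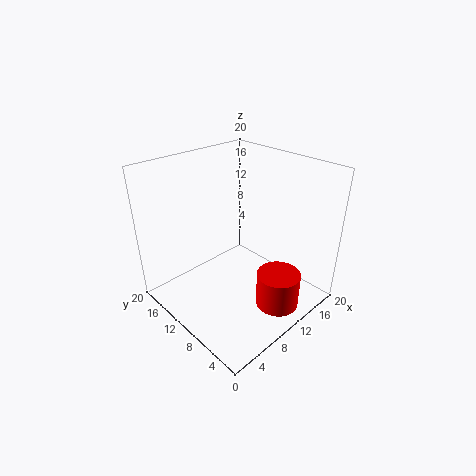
x = 12; y = 4; z = 1; r = 3; c = 'red'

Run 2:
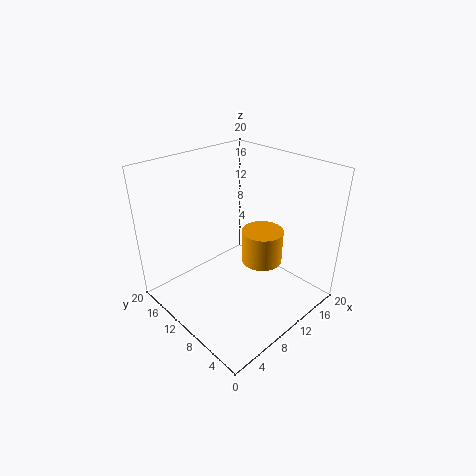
x = 14; y = 9; z = 5; r = 3; c = 'orange'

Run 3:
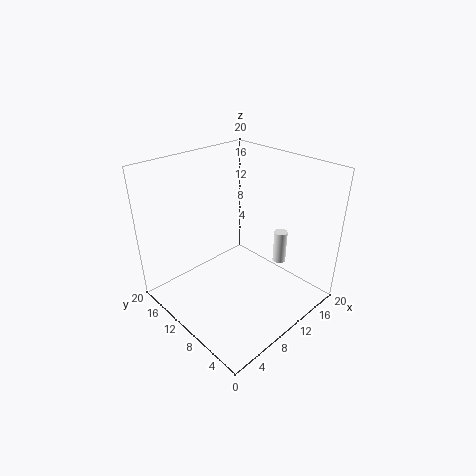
x = 17; y = 8; z = 4; r = 1; c = 'white'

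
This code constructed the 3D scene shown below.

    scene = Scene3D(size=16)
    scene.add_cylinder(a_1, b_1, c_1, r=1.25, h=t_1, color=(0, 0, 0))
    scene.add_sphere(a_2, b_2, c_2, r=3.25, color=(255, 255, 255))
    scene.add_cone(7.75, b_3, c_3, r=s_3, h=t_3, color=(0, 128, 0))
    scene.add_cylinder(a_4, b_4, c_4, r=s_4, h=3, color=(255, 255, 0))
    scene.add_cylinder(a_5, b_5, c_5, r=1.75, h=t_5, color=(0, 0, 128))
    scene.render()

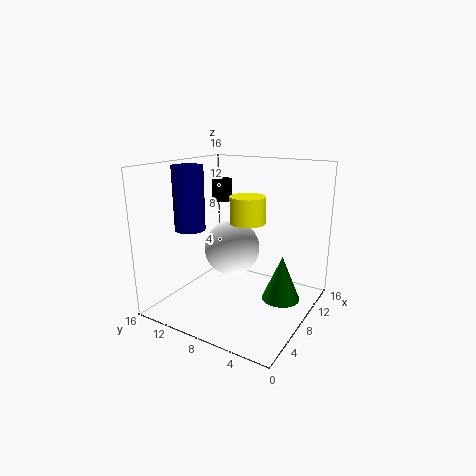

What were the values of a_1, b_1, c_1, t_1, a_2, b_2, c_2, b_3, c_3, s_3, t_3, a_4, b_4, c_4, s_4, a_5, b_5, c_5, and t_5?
a_1 = 12.75, b_1 = 13.25, c_1 = 10.75, t_1 = 2.75, a_2 = 9.5, b_2 = 9.75, c_2 = 6, b_3 = 2.5, c_3 = 2.25, s_3 = 2, t_3 = 4.75, a_4 = 9.25, b_4 = 7.5, c_4 = 9.5, s_4 = 2, a_5 = 6.5, b_5 = 13.5, c_5 = 8.5, t_5 = 7.25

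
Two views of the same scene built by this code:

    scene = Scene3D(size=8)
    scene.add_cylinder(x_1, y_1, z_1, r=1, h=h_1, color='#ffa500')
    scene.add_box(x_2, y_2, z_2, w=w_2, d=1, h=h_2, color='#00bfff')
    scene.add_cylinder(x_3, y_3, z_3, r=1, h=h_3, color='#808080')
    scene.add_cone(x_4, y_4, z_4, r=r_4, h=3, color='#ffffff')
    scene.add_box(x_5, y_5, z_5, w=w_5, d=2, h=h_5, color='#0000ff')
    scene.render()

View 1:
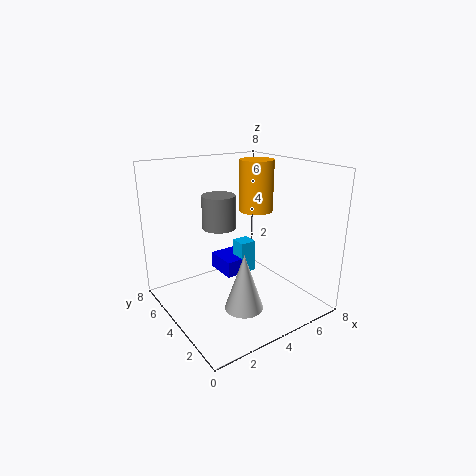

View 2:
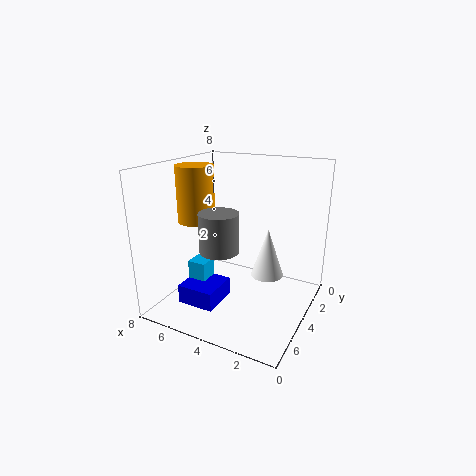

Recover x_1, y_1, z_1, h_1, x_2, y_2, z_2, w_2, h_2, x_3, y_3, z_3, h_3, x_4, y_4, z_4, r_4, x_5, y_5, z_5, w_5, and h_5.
x_1 = 6, y_1 = 5, z_1 = 5, h_1 = 3, x_2 = 5, y_2 = 5, z_2 = 1, w_2 = 1, h_2 = 2, x_3 = 4, y_3 = 6, z_3 = 4, h_3 = 2, x_4 = 3, y_4 = 2, z_4 = 1, r_4 = 1, x_5 = 4, y_5 = 5, z_5 = 1, w_5 = 2, h_5 = 1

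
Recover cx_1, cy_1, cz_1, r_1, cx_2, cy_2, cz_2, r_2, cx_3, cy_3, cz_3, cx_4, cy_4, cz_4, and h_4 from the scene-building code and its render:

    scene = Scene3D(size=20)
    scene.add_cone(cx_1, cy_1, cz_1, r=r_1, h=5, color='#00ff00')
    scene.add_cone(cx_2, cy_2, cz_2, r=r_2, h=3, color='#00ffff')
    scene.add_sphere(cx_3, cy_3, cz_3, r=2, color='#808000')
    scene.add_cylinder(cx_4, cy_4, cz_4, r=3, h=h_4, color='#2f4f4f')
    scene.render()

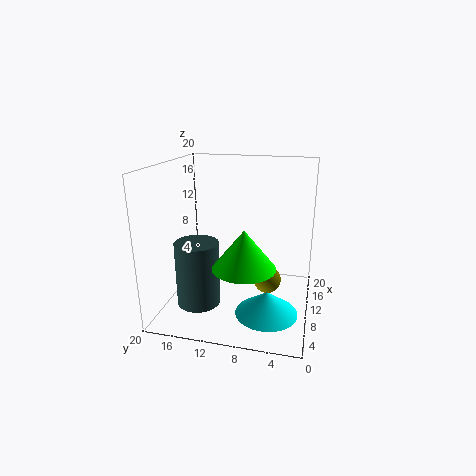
cx_1 = 5
cy_1 = 8
cz_1 = 8
r_1 = 4
cx_2 = 5
cy_2 = 5
cz_2 = 2
r_2 = 4
cx_3 = 12
cy_3 = 6
cz_3 = 3
cx_4 = 7
cy_4 = 15
cz_4 = 1
h_4 = 9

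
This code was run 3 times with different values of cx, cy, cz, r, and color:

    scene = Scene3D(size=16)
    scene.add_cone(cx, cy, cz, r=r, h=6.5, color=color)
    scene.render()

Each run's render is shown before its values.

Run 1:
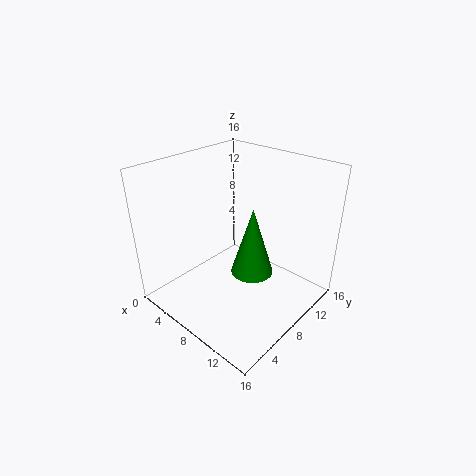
cx = 12.5; cy = 5; cz = 7.5; r = 2; color = 'green'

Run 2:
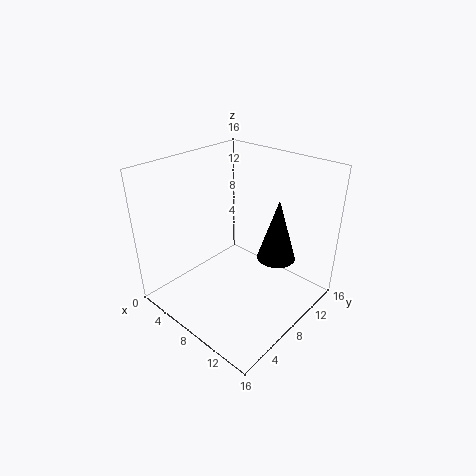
cx = 12.5; cy = 9; cz = 7; r = 2; color = 'black'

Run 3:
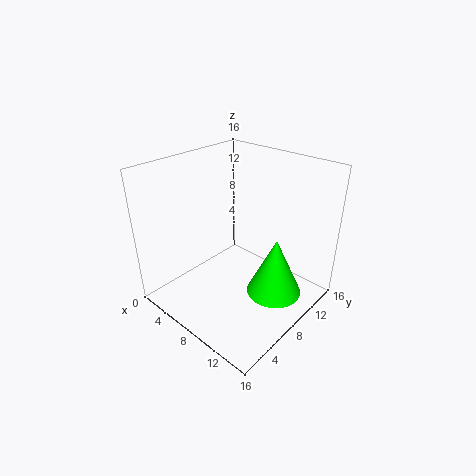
cx = 12.5; cy = 9; cz = 2.5; r = 3; color = 'lime'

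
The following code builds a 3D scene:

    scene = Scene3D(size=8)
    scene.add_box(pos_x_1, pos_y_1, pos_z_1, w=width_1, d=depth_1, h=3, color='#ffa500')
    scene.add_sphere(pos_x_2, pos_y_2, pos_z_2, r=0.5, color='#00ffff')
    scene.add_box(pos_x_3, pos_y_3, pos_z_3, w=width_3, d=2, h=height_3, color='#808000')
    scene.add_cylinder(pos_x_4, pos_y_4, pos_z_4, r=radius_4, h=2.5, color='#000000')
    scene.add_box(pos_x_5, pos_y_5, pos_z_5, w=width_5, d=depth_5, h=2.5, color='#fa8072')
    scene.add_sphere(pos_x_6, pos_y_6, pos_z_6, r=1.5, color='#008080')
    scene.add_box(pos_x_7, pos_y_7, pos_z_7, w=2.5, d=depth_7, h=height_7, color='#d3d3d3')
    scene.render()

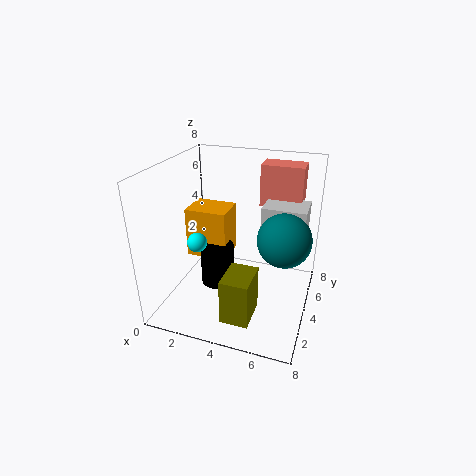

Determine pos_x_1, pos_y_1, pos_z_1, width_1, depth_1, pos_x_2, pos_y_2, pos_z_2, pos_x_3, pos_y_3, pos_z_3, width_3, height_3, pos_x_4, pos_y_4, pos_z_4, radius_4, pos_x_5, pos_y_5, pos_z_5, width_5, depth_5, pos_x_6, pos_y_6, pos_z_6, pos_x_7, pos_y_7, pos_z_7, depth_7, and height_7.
pos_x_1 = 0.5
pos_y_1 = 4.5
pos_z_1 = 2
width_1 = 2.5
depth_1 = 2
pos_x_2 = 2.5
pos_y_2 = 2
pos_z_2 = 4.5
pos_x_3 = 4
pos_y_3 = 1
pos_z_3 = 0.5
width_3 = 1.5
height_3 = 2.5
pos_x_4 = 2.5
pos_y_4 = 4.5
pos_z_4 = 0.5
radius_4 = 1
pos_x_5 = 4.5
pos_y_5 = 6.5
pos_z_5 = 5
width_5 = 2.5
depth_5 = 1.5
pos_x_6 = 6.5
pos_y_6 = 4.5
pos_z_6 = 4
pos_x_7 = 5
pos_y_7 = 5
pos_z_7 = 3.5
depth_7 = 2
height_7 = 2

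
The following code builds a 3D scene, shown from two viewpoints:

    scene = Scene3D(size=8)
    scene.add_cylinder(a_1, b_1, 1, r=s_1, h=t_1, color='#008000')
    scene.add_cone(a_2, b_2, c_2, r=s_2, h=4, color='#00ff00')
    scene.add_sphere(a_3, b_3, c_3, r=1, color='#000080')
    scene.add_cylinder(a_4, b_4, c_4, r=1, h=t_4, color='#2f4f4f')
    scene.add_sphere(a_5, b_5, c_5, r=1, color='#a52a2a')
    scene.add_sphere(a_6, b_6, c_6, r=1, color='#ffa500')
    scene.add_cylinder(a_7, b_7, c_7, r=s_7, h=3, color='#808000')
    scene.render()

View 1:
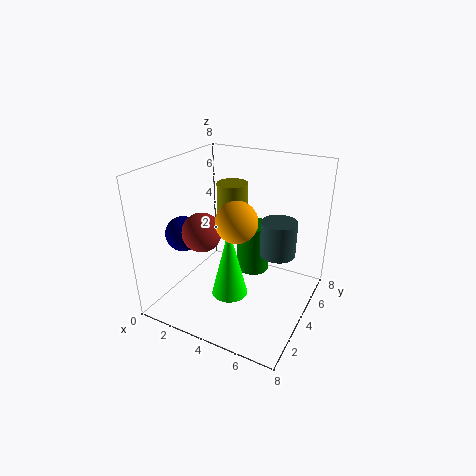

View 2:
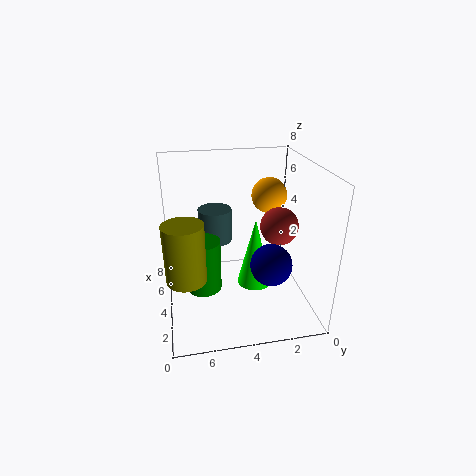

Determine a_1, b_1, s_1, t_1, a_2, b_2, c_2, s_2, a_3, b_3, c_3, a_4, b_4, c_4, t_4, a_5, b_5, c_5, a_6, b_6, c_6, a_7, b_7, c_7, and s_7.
a_1 = 4; b_1 = 6; s_1 = 1; t_1 = 3; a_2 = 4; b_2 = 3; c_2 = 1; s_2 = 1; a_3 = 1; b_3 = 3; c_3 = 4; a_4 = 6; b_4 = 5; c_4 = 3; t_4 = 2; a_5 = 3; b_5 = 2; c_5 = 5; a_6 = 5; b_6 = 2; c_6 = 6; a_7 = 2; b_7 = 7; c_7 = 3; s_7 = 1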